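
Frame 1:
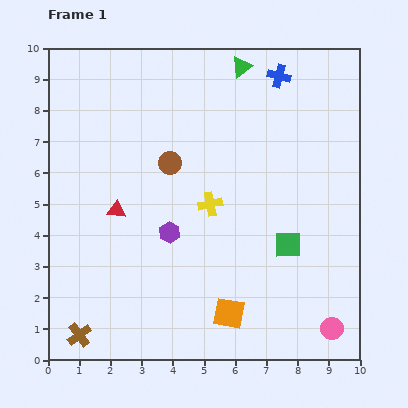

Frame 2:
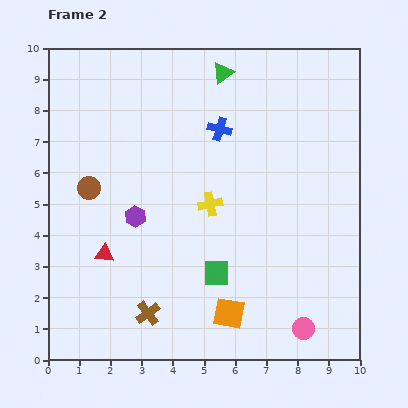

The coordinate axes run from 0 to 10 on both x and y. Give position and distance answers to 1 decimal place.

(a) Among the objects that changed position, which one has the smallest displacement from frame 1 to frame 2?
the green triangle

(moved 0.6)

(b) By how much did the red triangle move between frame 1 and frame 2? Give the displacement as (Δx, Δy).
(-0.4, -1.4)

The red triangle was at (2.2, 4.8) in frame 1 and (1.8, 3.4) in frame 2.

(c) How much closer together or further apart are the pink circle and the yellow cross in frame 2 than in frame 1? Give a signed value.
-0.6

Distance in frame 1: 5.6. Distance in frame 2: 5.0.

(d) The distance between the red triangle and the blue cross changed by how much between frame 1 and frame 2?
-1.3

Distance in frame 1: 6.7. Distance in frame 2: 5.4.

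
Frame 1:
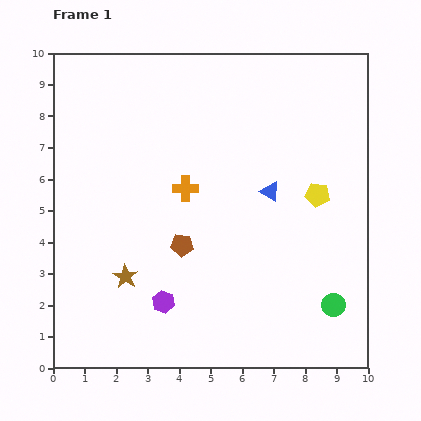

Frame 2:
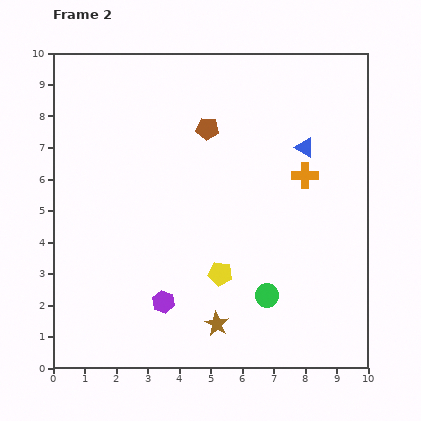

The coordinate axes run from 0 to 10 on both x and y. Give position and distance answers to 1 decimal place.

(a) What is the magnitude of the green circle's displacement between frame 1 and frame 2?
2.1

The green circle moved from (8.9, 2.0) to (6.8, 2.3), a distance of √(2.1² + 0.3²) ≈ 2.1.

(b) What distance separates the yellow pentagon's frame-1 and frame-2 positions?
4.0

The yellow pentagon moved from (8.4, 5.5) to (5.3, 3.0), a distance of √(3.1² + 2.5²) ≈ 4.0.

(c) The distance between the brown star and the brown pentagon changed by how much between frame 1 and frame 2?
+4.1

Distance in frame 1: 2.1. Distance in frame 2: 6.2.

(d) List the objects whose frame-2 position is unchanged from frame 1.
the purple hexagon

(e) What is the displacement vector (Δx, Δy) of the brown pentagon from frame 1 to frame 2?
(0.8, 3.7)

The brown pentagon was at (4.1, 3.9) in frame 1 and (4.9, 7.6) in frame 2.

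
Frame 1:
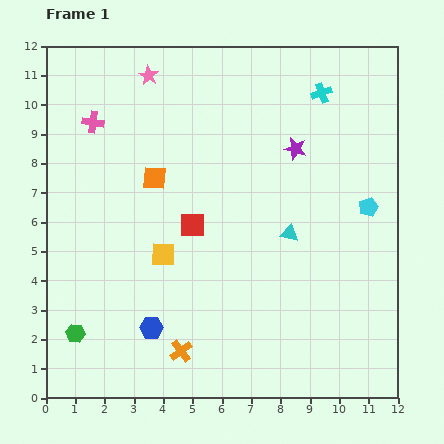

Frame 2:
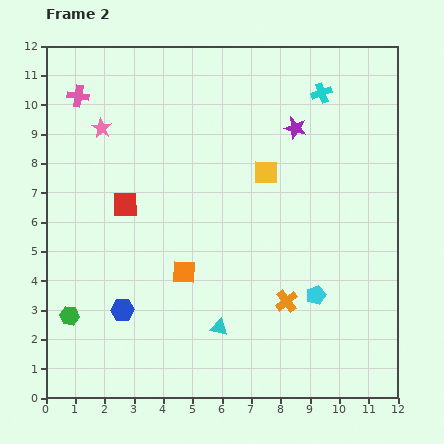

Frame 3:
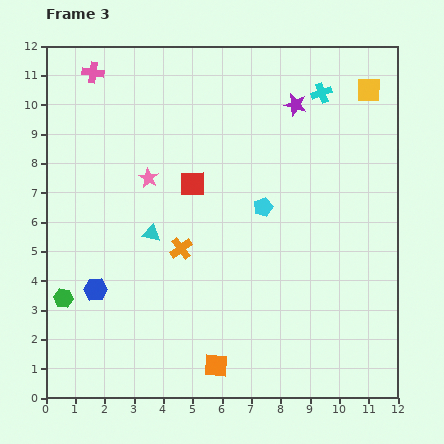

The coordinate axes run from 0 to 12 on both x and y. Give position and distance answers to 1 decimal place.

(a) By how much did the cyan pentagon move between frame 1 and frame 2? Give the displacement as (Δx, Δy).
(-1.8, -3.0)

The cyan pentagon was at (11.0, 6.5) in frame 1 and (9.2, 3.5) in frame 2.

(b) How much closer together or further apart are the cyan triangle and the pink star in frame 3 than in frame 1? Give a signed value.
-5.3

Distance in frame 1: 7.2. Distance in frame 3: 1.9.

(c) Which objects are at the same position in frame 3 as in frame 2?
the cyan cross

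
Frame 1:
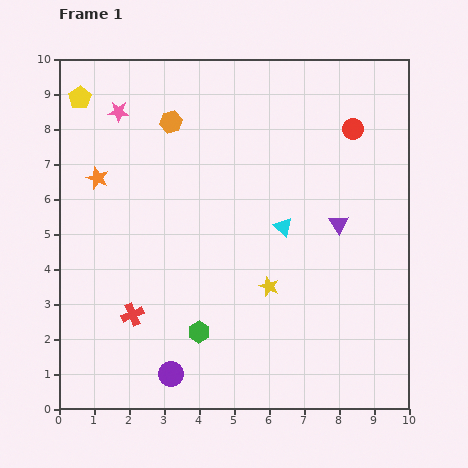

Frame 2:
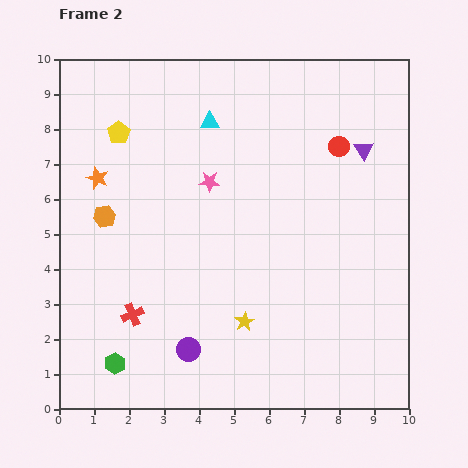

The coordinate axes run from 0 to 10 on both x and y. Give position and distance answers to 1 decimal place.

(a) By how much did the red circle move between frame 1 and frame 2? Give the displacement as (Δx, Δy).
(-0.4, -0.5)

The red circle was at (8.4, 8.0) in frame 1 and (8.0, 7.5) in frame 2.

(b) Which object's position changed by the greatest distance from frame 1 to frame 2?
the cyan triangle

(moved 3.7; next 3.3)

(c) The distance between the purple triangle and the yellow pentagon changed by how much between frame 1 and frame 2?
-1.2

Distance in frame 1: 8.2. Distance in frame 2: 7.0.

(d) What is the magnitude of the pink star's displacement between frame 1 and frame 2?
3.3

The pink star moved from (1.7, 8.5) to (4.3, 6.5), a distance of √(2.6² + 2.0²) ≈ 3.3.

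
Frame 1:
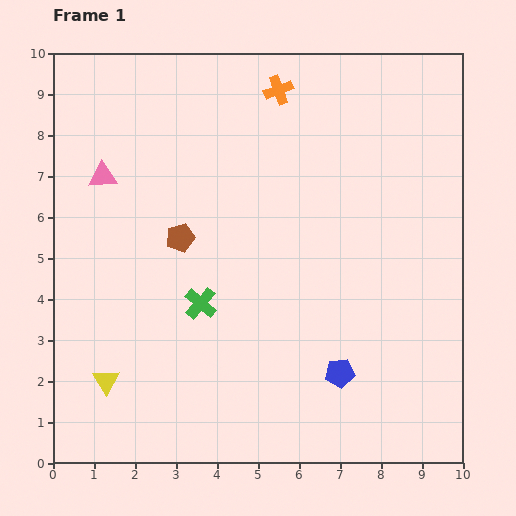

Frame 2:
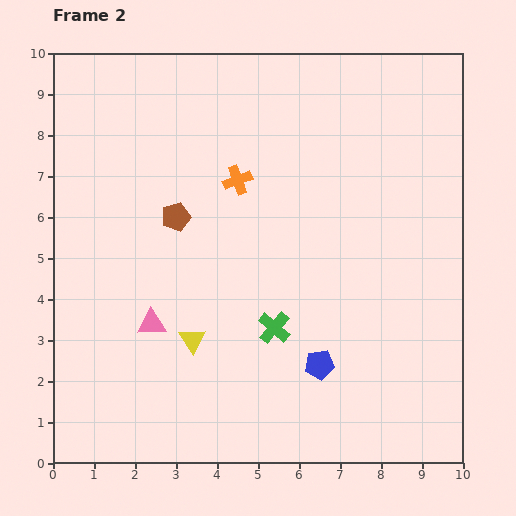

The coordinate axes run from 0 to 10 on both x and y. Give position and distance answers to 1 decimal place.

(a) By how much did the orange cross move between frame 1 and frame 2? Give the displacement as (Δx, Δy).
(-1.0, -2.2)

The orange cross was at (5.5, 9.1) in frame 1 and (4.5, 6.9) in frame 2.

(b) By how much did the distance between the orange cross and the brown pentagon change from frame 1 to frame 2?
-2.6

Distance in frame 1: 4.3. Distance in frame 2: 1.7.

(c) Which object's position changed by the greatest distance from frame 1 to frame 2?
the pink triangle

(moved 3.8; next 2.4)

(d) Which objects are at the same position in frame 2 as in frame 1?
none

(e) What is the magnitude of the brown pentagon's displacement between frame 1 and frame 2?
0.5

The brown pentagon moved from (3.1, 5.5) to (3.0, 6.0), a distance of √(0.1² + 0.5²) ≈ 0.5.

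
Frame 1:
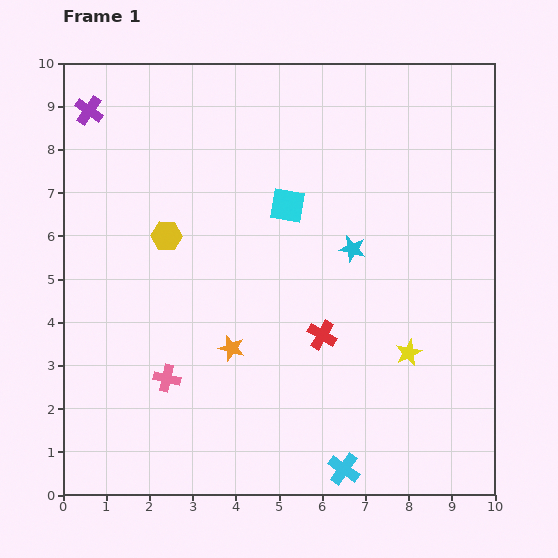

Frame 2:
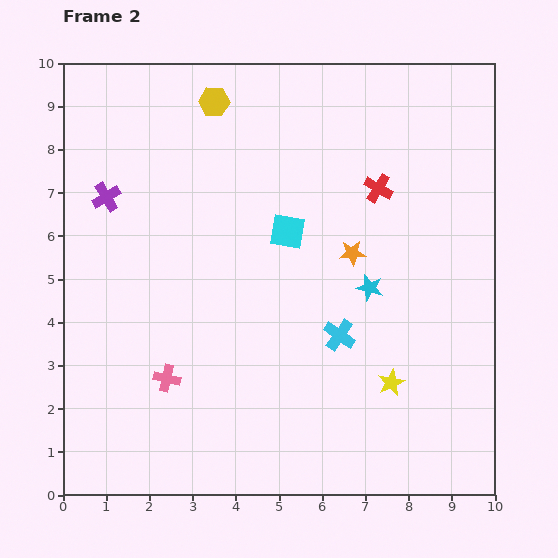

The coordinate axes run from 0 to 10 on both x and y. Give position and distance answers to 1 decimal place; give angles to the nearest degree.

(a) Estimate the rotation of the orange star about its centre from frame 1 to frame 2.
20° counter-clockwise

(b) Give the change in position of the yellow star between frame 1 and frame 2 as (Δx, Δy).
(-0.4, -0.7)

The yellow star was at (8.0, 3.3) in frame 1 and (7.6, 2.6) in frame 2.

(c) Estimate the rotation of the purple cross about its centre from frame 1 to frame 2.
25° clockwise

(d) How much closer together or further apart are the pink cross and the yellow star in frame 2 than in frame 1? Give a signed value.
-0.4

Distance in frame 1: 5.6. Distance in frame 2: 5.2.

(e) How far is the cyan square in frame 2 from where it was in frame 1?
0.6

The cyan square moved from (5.2, 6.7) to (5.2, 6.1), a distance of √(0.0² + 0.6²) ≈ 0.6.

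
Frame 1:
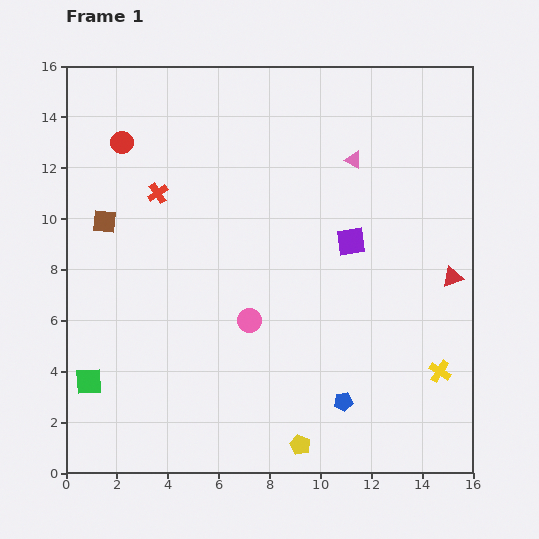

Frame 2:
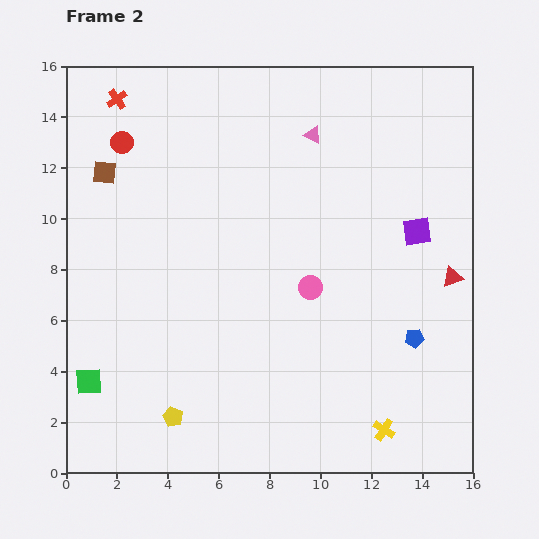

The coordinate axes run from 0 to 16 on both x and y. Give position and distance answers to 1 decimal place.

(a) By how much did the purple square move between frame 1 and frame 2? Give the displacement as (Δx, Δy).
(2.6, 0.4)

The purple square was at (11.2, 9.1) in frame 1 and (13.8, 9.5) in frame 2.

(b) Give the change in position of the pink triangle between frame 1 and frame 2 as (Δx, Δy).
(-1.6, 1.0)

The pink triangle was at (11.3, 12.3) in frame 1 and (9.7, 13.3) in frame 2.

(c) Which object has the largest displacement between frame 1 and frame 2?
the yellow pentagon

(moved 5.1; next 4.0)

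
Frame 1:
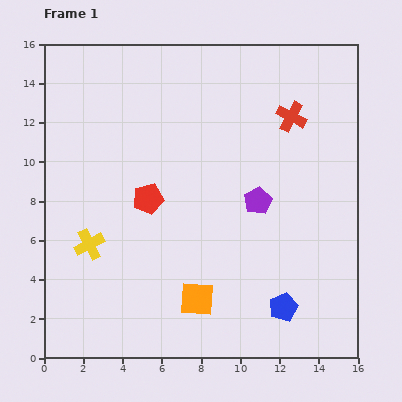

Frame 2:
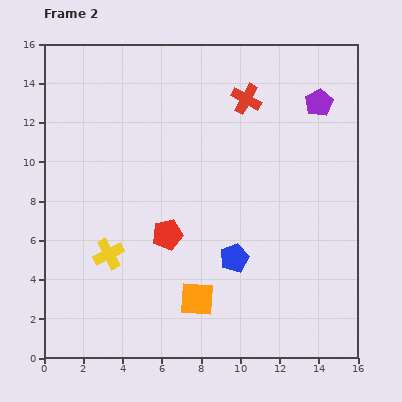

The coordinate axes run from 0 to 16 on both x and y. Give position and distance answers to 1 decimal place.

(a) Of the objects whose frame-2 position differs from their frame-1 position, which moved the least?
the yellow cross

(moved 1.1)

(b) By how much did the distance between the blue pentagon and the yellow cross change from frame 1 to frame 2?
-4.0

Distance in frame 1: 10.4. Distance in frame 2: 6.4.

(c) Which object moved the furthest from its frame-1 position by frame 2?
the purple pentagon

(moved 5.9; next 3.5)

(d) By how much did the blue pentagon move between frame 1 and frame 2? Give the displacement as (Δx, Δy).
(-2.5, 2.5)

The blue pentagon was at (12.2, 2.6) in frame 1 and (9.7, 5.1) in frame 2.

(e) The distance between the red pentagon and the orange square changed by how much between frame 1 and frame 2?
-2.1

Distance in frame 1: 5.7. Distance in frame 2: 3.6.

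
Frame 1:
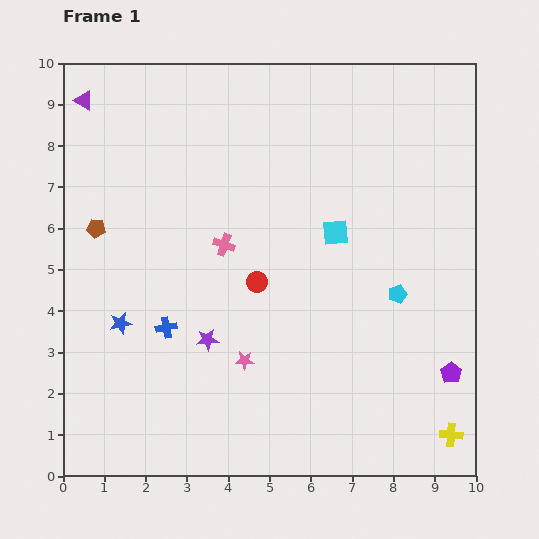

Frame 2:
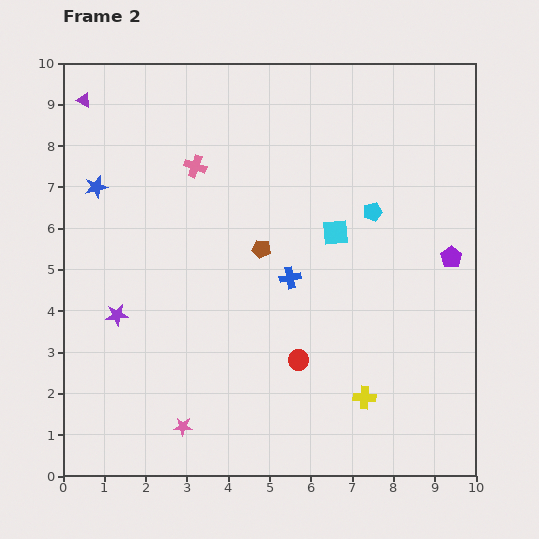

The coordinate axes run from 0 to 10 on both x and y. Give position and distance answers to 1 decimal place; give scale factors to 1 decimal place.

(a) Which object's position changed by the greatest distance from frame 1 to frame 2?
the brown pentagon

(moved 4.0; next 3.4)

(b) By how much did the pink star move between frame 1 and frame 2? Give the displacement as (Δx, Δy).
(-1.5, -1.6)

The pink star was at (4.4, 2.8) in frame 1 and (2.9, 1.2) in frame 2.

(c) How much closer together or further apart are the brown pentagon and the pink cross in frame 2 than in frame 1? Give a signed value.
-0.5

Distance in frame 1: 3.1. Distance in frame 2: 2.6.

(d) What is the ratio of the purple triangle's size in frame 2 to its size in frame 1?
0.7×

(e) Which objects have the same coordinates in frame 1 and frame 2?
the cyan square, the purple triangle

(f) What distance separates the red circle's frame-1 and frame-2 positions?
2.1

The red circle moved from (4.7, 4.7) to (5.7, 2.8), a distance of √(1.0² + 1.9²) ≈ 2.1.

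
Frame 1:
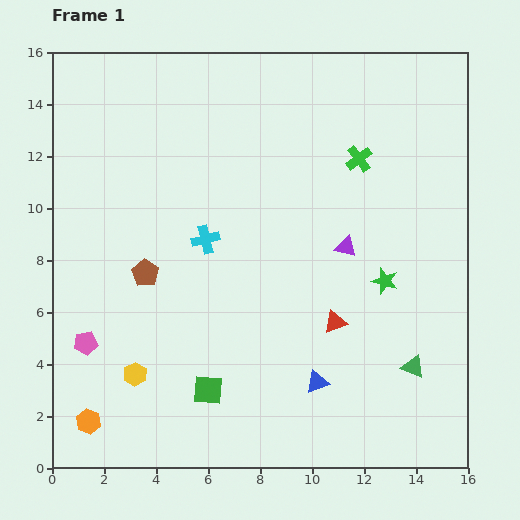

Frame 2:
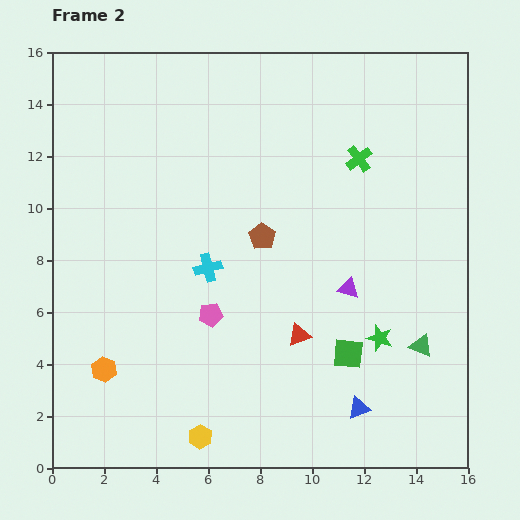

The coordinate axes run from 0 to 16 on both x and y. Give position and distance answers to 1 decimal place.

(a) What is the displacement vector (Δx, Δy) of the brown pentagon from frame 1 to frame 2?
(4.5, 1.4)

The brown pentagon was at (3.6, 7.5) in frame 1 and (8.1, 8.9) in frame 2.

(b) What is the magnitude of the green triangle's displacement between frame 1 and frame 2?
0.9

The green triangle moved from (13.9, 3.9) to (14.2, 4.7), a distance of √(0.3² + 0.8²) ≈ 0.9.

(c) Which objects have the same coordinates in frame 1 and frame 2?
the green cross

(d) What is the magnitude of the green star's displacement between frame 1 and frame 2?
2.2

The green star moved from (12.8, 7.2) to (12.6, 5.0), a distance of √(0.2² + 2.2²) ≈ 2.2.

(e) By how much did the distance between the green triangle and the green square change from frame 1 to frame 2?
-5.2

Distance in frame 1: 8.0. Distance in frame 2: 2.8.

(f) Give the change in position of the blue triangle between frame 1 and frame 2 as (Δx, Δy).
(1.6, -1.0)

The blue triangle was at (10.2, 3.3) in frame 1 and (11.8, 2.3) in frame 2.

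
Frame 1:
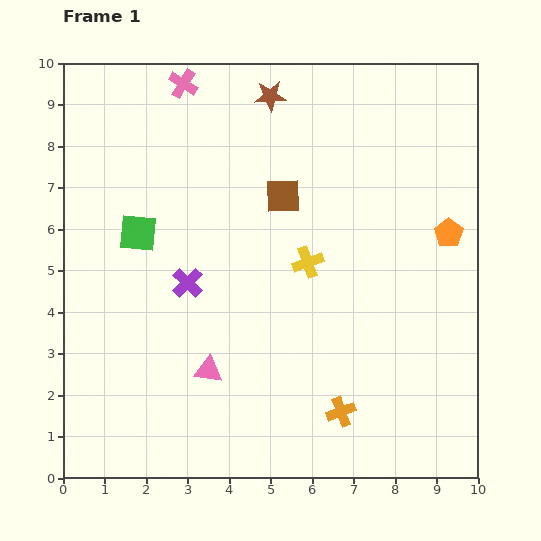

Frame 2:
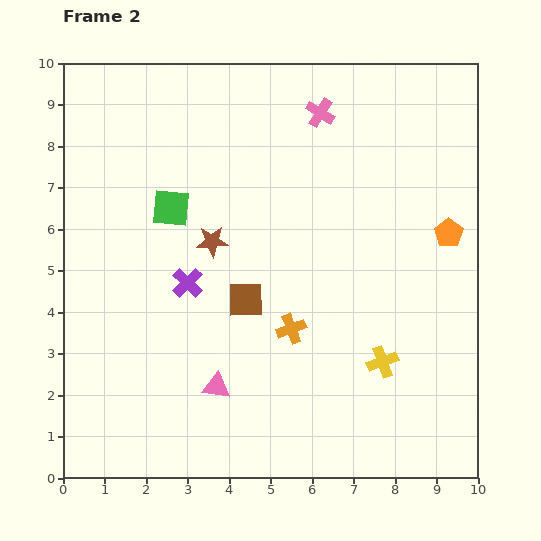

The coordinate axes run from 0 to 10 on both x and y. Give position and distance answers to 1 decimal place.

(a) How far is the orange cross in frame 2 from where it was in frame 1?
2.3

The orange cross moved from (6.7, 1.6) to (5.5, 3.6), a distance of √(1.2² + 2.0²) ≈ 2.3.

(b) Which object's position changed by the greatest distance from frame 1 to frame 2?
the brown star

(moved 3.8; next 3.4)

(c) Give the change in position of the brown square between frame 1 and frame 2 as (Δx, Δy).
(-0.9, -2.5)

The brown square was at (5.3, 6.8) in frame 1 and (4.4, 4.3) in frame 2.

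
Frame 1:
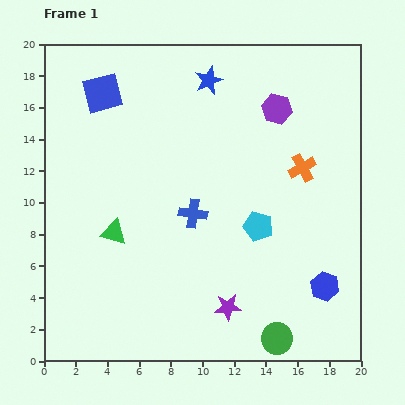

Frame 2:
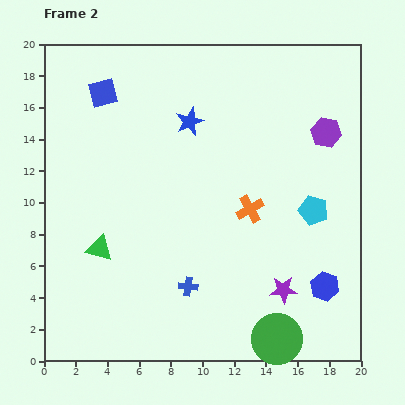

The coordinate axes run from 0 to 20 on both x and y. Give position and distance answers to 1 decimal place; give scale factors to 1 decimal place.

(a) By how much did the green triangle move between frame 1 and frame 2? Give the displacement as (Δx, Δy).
(-0.9, -1.0)

The green triangle was at (4.4, 8.1) in frame 1 and (3.5, 7.1) in frame 2.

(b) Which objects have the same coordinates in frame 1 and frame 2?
the blue hexagon, the blue square, the green circle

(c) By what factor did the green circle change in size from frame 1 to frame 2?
1.6×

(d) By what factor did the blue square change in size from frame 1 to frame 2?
0.7×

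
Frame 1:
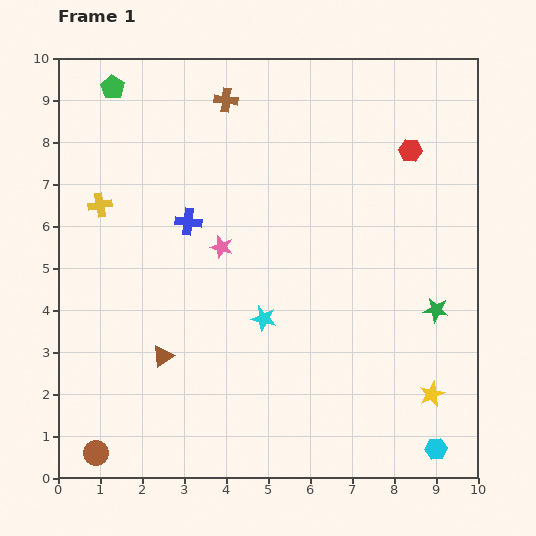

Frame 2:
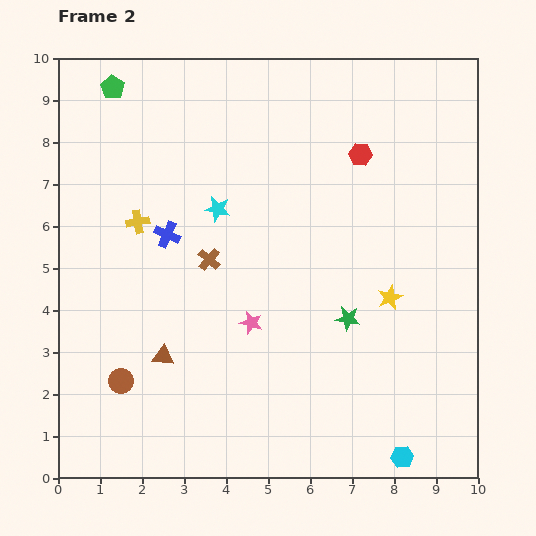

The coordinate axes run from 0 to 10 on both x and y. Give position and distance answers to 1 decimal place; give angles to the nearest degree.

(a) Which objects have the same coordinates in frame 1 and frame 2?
the brown triangle, the green pentagon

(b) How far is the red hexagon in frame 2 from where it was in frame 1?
1.2

The red hexagon moved from (8.4, 7.8) to (7.2, 7.7), a distance of √(1.2² + 0.1²) ≈ 1.2.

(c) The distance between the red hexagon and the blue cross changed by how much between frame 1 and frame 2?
-0.6

Distance in frame 1: 5.6. Distance in frame 2: 5.0.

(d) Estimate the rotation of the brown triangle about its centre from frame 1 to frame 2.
40° clockwise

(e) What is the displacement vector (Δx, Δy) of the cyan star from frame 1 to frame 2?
(-1.1, 2.6)

The cyan star was at (4.9, 3.8) in frame 1 and (3.8, 6.4) in frame 2.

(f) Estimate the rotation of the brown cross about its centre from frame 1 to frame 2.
33° clockwise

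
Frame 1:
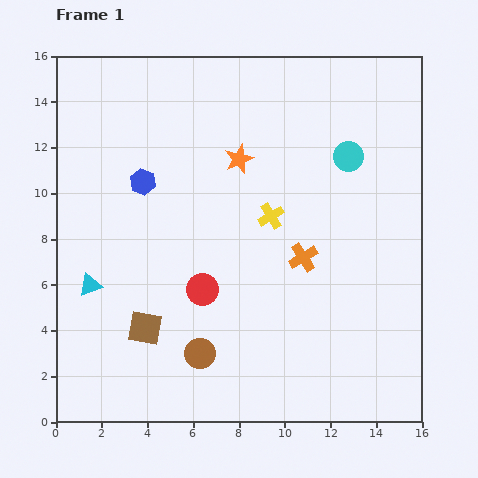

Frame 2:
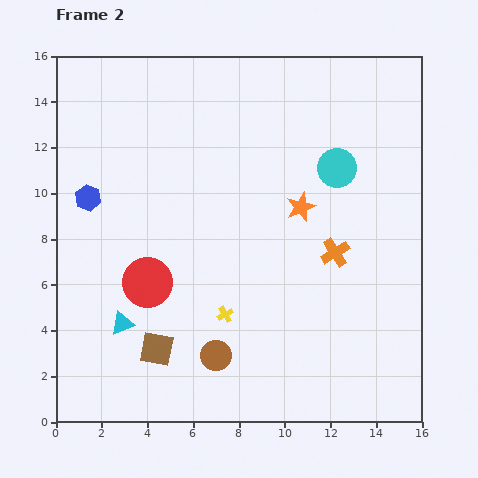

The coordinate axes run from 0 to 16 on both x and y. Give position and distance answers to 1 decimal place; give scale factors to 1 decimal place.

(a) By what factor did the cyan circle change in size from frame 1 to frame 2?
1.3×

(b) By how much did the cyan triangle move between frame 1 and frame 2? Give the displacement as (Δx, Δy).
(1.4, -1.7)

The cyan triangle was at (1.5, 6.0) in frame 1 and (2.9, 4.3) in frame 2.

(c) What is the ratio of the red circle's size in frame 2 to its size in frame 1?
1.6×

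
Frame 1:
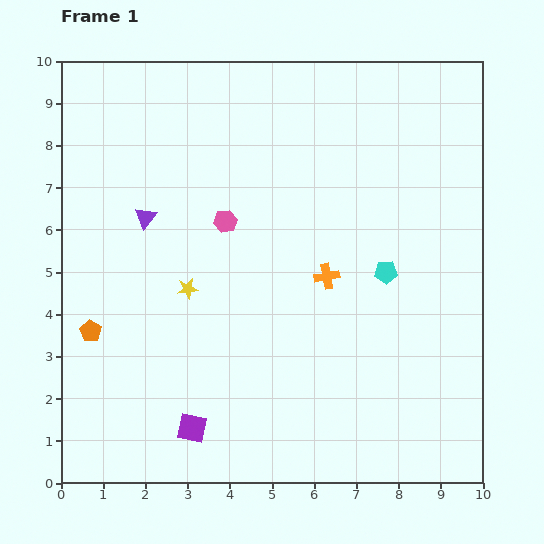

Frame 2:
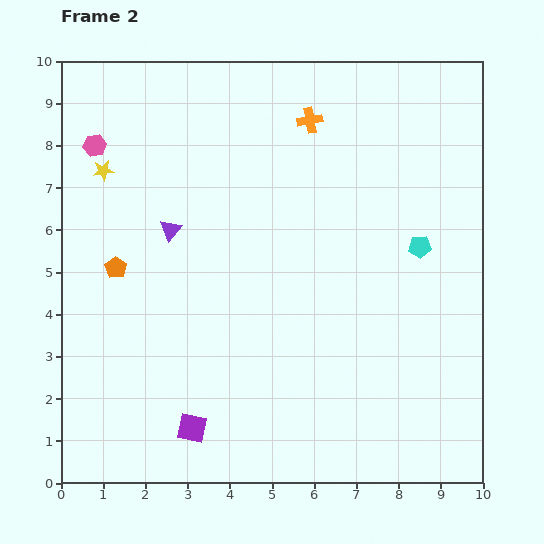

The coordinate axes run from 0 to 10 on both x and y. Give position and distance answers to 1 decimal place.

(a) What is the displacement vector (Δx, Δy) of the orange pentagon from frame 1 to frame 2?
(0.6, 1.5)

The orange pentagon was at (0.7, 3.6) in frame 1 and (1.3, 5.1) in frame 2.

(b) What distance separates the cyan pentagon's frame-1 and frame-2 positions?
1.0

The cyan pentagon moved from (7.7, 5.0) to (8.5, 5.6), a distance of √(0.8² + 0.6²) ≈ 1.0.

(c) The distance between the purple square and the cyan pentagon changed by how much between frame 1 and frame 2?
+1.0

Distance in frame 1: 5.9. Distance in frame 2: 6.9.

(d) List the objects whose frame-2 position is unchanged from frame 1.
the purple square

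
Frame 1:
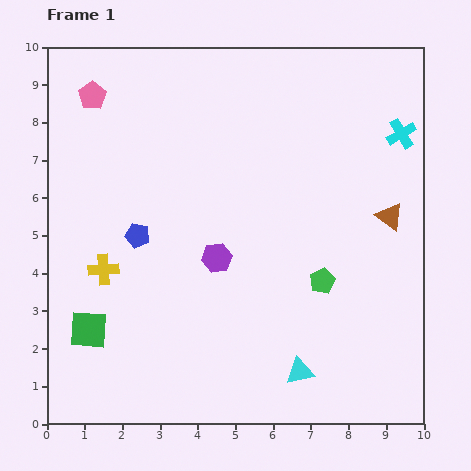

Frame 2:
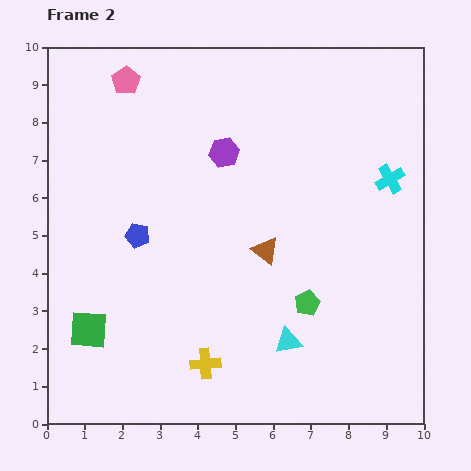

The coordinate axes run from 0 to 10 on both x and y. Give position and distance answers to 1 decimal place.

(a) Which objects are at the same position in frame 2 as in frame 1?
the green square, the blue pentagon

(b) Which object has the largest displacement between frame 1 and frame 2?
the yellow cross

(moved 3.7; next 3.4)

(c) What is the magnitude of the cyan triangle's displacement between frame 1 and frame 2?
0.9

The cyan triangle moved from (6.7, 1.4) to (6.4, 2.2), a distance of √(0.3² + 0.8²) ≈ 0.9.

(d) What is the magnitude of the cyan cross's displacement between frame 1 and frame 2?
1.2

The cyan cross moved from (9.4, 7.7) to (9.1, 6.5), a distance of √(0.3² + 1.2²) ≈ 1.2.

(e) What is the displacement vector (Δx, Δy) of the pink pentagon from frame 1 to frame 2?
(0.9, 0.4)

The pink pentagon was at (1.2, 8.7) in frame 1 and (2.1, 9.1) in frame 2.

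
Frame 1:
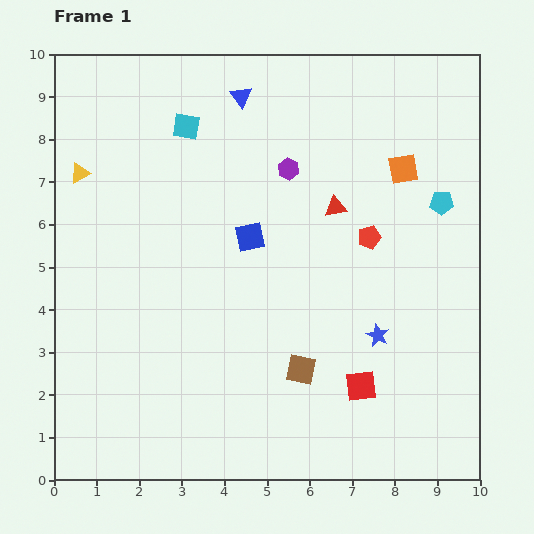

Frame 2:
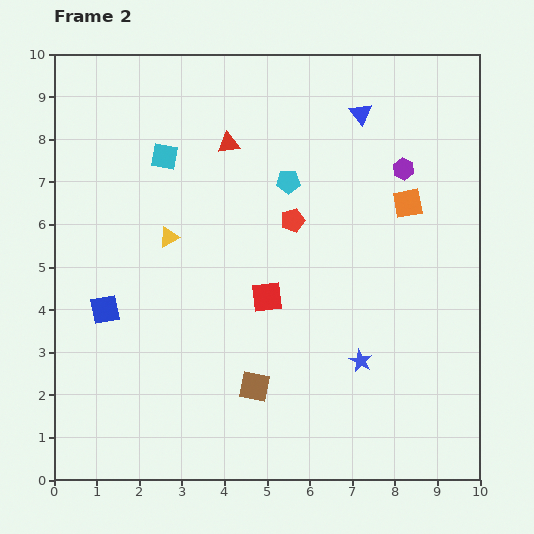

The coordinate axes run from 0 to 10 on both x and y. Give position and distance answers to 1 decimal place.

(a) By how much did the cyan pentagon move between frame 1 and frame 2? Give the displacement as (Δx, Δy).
(-3.6, 0.5)

The cyan pentagon was at (9.1, 6.5) in frame 1 and (5.5, 7.0) in frame 2.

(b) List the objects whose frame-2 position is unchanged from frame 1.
none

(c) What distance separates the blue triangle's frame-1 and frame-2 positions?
2.8

The blue triangle moved from (4.4, 9.0) to (7.2, 8.6), a distance of √(2.8² + 0.4²) ≈ 2.8.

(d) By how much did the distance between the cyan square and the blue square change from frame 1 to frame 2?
+0.9

Distance in frame 1: 3.0. Distance in frame 2: 3.9.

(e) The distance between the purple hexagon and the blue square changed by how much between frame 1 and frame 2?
+5.9

Distance in frame 1: 1.8. Distance in frame 2: 7.7.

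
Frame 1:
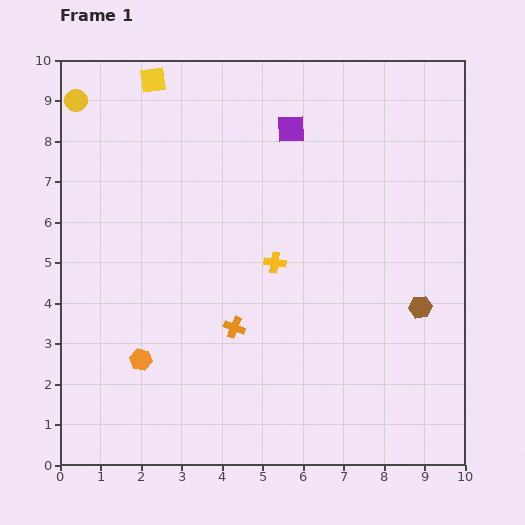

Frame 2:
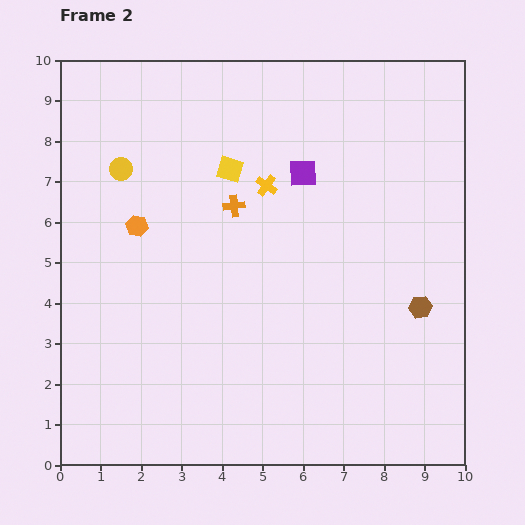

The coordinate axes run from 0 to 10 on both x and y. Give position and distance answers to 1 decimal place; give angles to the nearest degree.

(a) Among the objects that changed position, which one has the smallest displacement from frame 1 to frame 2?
the purple square

(moved 1.1)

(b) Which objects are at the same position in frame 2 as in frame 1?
the brown hexagon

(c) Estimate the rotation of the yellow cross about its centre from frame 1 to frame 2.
29° clockwise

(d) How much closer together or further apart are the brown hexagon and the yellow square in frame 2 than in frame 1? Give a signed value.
-2.9

Distance in frame 1: 8.7. Distance in frame 2: 5.8.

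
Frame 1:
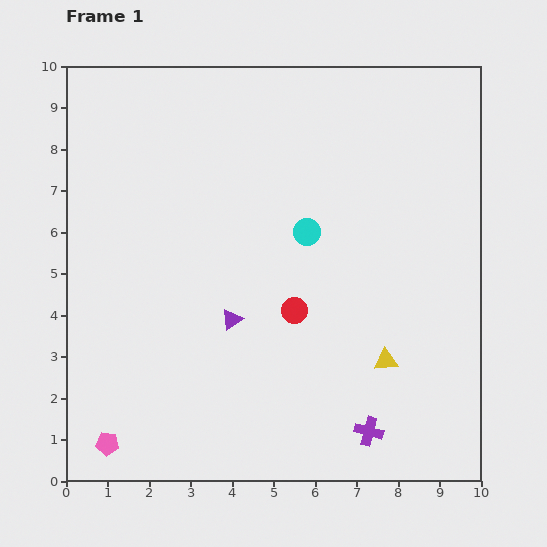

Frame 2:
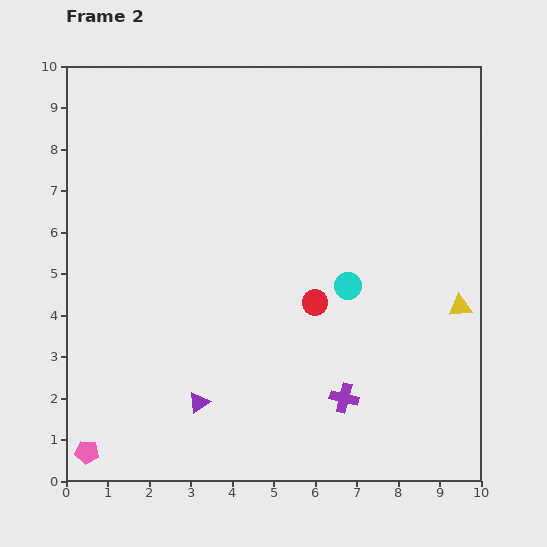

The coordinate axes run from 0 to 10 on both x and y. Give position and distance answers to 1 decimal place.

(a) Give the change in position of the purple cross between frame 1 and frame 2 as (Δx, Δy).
(-0.6, 0.8)

The purple cross was at (7.3, 1.2) in frame 1 and (6.7, 2.0) in frame 2.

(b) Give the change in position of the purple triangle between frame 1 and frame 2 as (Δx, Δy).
(-0.8, -2.0)

The purple triangle was at (4.0, 3.9) in frame 1 and (3.2, 1.9) in frame 2.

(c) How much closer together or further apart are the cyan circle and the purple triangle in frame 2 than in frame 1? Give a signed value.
+1.8

Distance in frame 1: 2.8. Distance in frame 2: 4.6.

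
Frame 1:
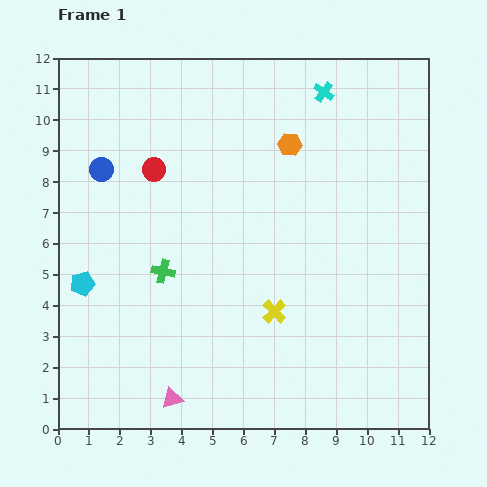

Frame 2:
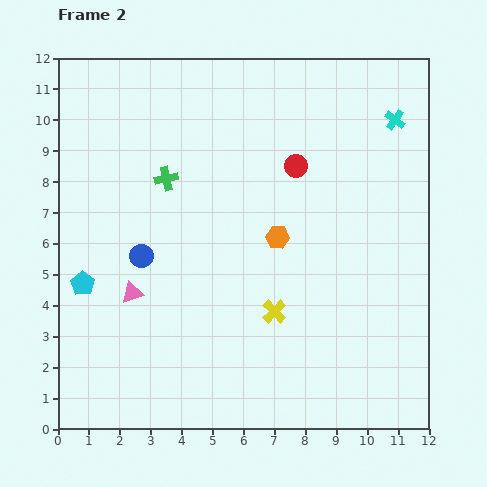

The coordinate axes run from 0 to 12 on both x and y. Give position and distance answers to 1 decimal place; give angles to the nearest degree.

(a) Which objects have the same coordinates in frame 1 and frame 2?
the yellow cross, the cyan pentagon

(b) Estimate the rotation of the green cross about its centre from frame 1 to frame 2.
26° counter-clockwise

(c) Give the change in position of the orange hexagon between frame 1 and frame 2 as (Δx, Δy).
(-0.4, -3.0)

The orange hexagon was at (7.5, 9.2) in frame 1 and (7.1, 6.2) in frame 2.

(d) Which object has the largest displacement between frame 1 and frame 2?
the red circle

(moved 4.6; next 3.6)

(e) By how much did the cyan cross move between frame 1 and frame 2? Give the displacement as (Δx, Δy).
(2.3, -0.9)

The cyan cross was at (8.6, 10.9) in frame 1 and (10.9, 10.0) in frame 2.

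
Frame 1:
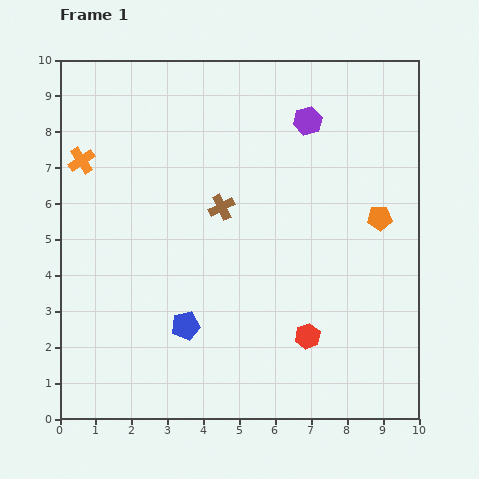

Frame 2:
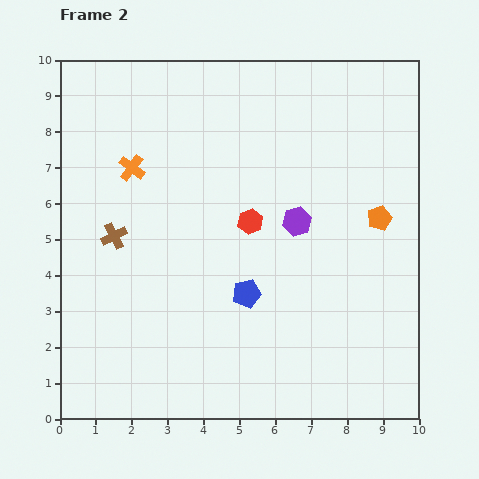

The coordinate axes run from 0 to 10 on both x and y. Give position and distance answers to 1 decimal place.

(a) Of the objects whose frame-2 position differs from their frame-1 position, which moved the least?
the orange cross

(moved 1.4)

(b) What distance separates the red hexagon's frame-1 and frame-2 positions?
3.6

The red hexagon moved from (6.9, 2.3) to (5.3, 5.5), a distance of √(1.6² + 3.2²) ≈ 3.6.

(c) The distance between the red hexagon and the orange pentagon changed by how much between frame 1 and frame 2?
-0.3

Distance in frame 1: 3.9. Distance in frame 2: 3.6.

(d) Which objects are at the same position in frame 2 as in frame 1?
the orange pentagon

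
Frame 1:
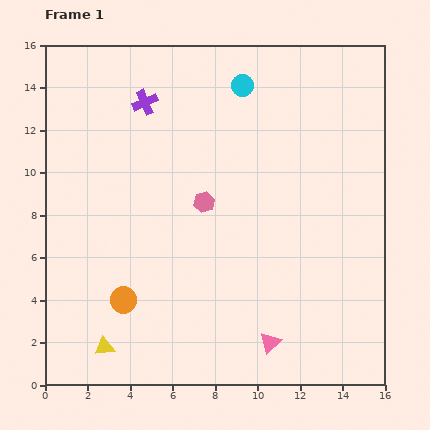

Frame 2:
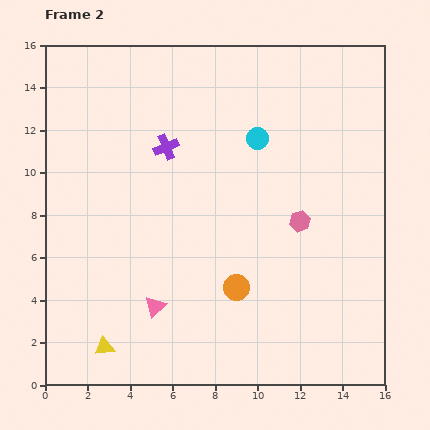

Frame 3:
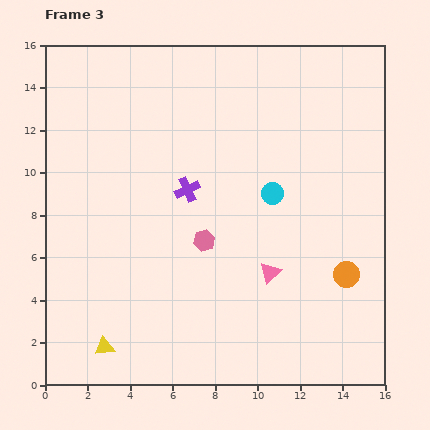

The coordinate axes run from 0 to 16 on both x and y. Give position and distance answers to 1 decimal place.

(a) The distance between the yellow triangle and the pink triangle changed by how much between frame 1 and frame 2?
-4.7

Distance in frame 1: 7.8. Distance in frame 2: 3.1.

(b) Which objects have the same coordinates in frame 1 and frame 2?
the yellow triangle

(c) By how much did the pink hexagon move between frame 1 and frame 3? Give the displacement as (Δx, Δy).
(0.0, -1.8)

The pink hexagon was at (7.5, 8.6) in frame 1 and (7.5, 6.8) in frame 3.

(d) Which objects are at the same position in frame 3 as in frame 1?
the yellow triangle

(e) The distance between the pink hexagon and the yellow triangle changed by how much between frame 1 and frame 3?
-1.4

Distance in frame 1: 8.3. Distance in frame 3: 6.9.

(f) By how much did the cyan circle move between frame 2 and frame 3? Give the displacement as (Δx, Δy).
(0.7, -2.6)

The cyan circle was at (10.0, 11.6) in frame 2 and (10.7, 9.0) in frame 3.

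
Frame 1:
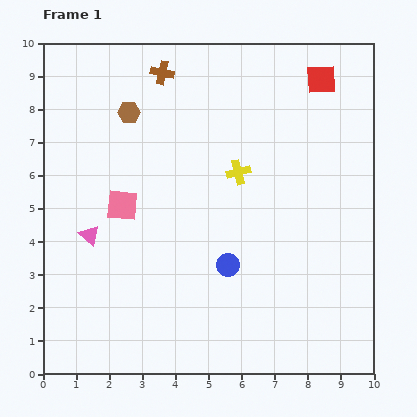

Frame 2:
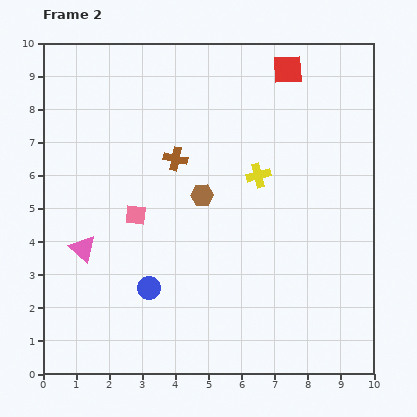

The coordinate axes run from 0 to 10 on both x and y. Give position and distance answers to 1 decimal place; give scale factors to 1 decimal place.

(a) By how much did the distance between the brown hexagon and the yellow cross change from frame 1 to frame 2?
-2.0

Distance in frame 1: 3.8. Distance in frame 2: 1.8.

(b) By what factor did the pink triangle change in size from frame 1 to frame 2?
1.3×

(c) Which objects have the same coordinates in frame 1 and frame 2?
none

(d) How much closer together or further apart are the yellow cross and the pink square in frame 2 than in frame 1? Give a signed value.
+0.3

Distance in frame 1: 3.6. Distance in frame 2: 3.9.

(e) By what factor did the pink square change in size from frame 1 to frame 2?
0.7×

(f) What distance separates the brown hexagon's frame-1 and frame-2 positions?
3.3

The brown hexagon moved from (2.6, 7.9) to (4.8, 5.4), a distance of √(2.2² + 2.5²) ≈ 3.3.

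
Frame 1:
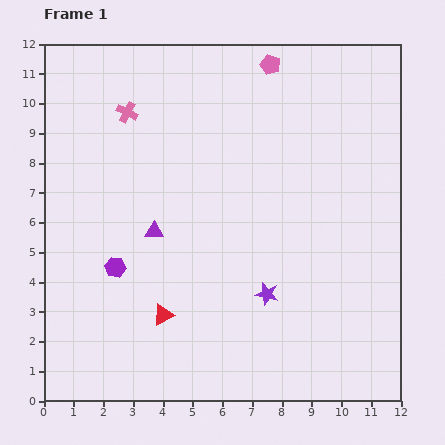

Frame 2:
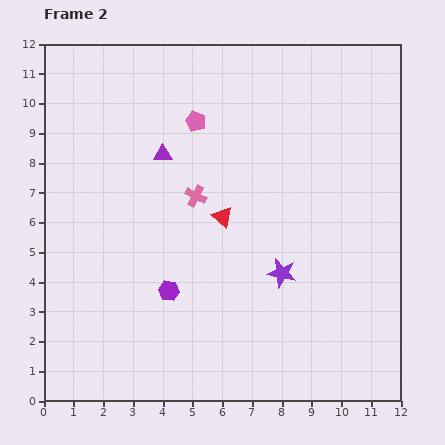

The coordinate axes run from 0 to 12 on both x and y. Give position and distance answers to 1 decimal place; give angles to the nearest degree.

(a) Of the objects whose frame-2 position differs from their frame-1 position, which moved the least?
the purple star

(moved 0.9)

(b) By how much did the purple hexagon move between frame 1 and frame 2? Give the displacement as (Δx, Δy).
(1.8, -0.8)

The purple hexagon was at (2.4, 4.5) in frame 1 and (4.2, 3.7) in frame 2.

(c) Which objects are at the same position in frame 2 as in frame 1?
none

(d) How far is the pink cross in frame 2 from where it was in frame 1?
3.6

The pink cross moved from (2.8, 9.7) to (5.1, 6.9), a distance of √(2.3² + 2.8²) ≈ 3.6.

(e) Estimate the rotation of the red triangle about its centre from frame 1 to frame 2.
52° counter-clockwise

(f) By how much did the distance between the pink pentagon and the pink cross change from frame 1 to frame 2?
-2.6

Distance in frame 1: 5.1. Distance in frame 2: 2.5.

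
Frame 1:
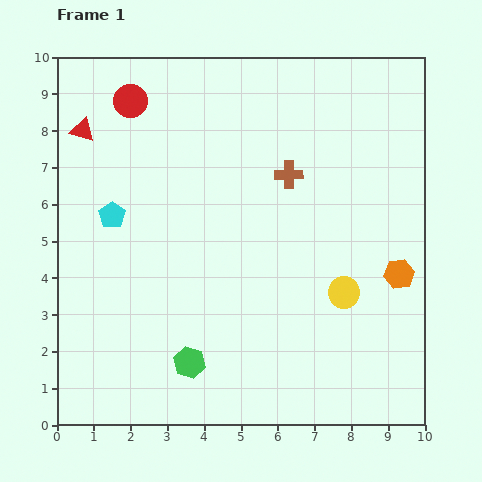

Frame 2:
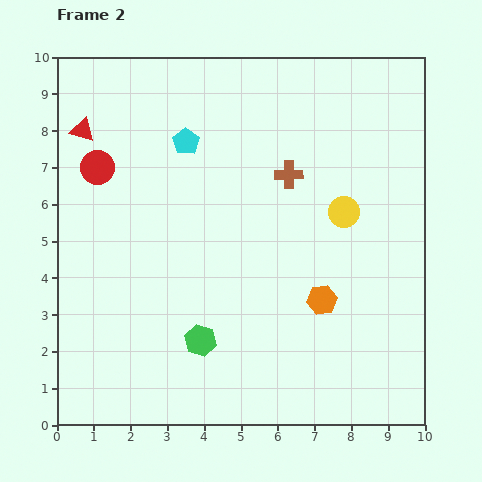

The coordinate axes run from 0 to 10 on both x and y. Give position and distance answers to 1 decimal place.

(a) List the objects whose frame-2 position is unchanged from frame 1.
the red triangle, the brown cross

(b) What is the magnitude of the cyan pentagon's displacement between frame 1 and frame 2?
2.8

The cyan pentagon moved from (1.5, 5.7) to (3.5, 7.7), a distance of √(2.0² + 2.0²) ≈ 2.8.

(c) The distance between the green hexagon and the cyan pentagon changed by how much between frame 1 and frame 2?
+0.9

Distance in frame 1: 4.5. Distance in frame 2: 5.4.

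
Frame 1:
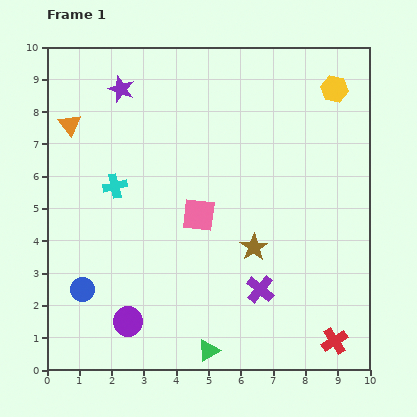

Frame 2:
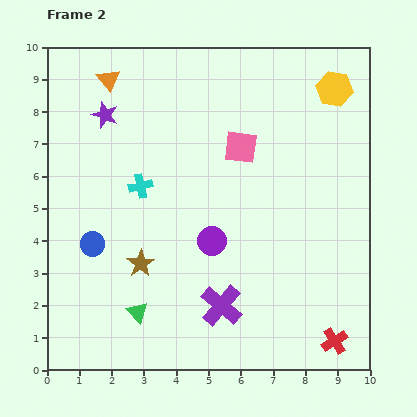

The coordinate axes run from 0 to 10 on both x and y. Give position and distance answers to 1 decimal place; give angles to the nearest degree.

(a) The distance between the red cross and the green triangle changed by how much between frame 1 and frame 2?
+2.3

Distance in frame 1: 3.9. Distance in frame 2: 6.2.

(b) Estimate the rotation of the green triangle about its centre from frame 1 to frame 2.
43° counter-clockwise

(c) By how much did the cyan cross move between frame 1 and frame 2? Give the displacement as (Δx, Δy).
(0.8, 0.0)

The cyan cross was at (2.1, 5.7) in frame 1 and (2.9, 5.7) in frame 2.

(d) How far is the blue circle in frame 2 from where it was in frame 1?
1.4

The blue circle moved from (1.1, 2.5) to (1.4, 3.9), a distance of √(0.3² + 1.4²) ≈ 1.4.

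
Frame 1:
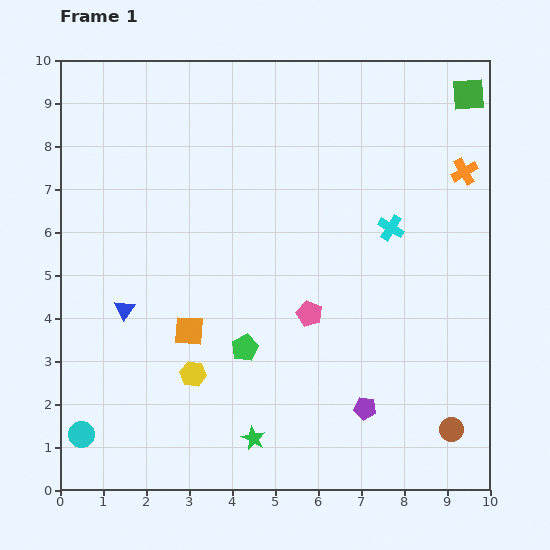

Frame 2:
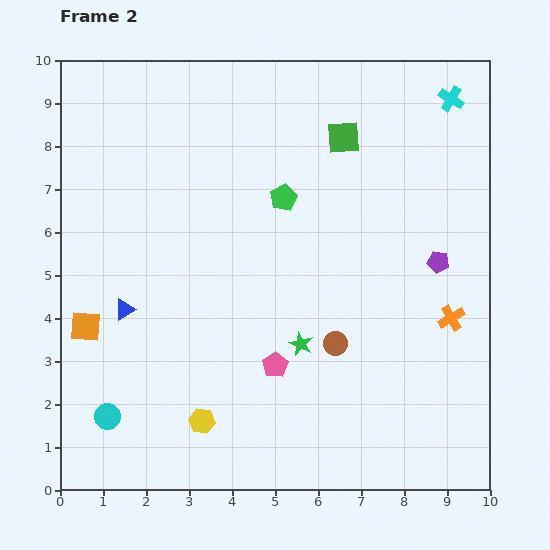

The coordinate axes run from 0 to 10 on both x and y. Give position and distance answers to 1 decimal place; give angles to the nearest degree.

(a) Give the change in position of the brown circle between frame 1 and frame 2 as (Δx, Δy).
(-2.7, 2.0)

The brown circle was at (9.1, 1.4) in frame 1 and (6.4, 3.4) in frame 2.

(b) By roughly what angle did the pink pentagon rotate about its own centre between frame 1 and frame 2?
16° clockwise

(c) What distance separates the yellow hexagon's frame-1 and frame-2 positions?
1.1

The yellow hexagon moved from (3.1, 2.7) to (3.3, 1.6), a distance of √(0.2² + 1.1²) ≈ 1.1.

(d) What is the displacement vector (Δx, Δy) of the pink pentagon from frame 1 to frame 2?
(-0.8, -1.2)

The pink pentagon was at (5.8, 4.1) in frame 1 and (5.0, 2.9) in frame 2.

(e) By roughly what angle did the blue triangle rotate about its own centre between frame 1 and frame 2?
23° clockwise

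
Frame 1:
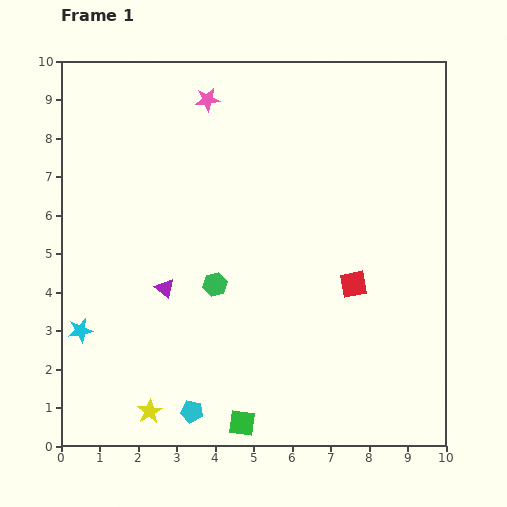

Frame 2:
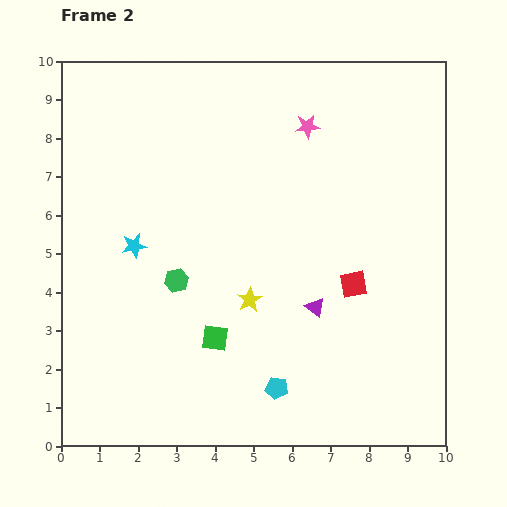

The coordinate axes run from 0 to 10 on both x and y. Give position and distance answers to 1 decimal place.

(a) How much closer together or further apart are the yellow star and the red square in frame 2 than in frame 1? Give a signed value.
-3.5

Distance in frame 1: 6.2. Distance in frame 2: 2.7.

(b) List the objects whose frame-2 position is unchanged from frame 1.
the red square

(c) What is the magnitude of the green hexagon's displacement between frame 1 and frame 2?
1.0

The green hexagon moved from (4.0, 4.2) to (3.0, 4.3), a distance of √(1.0² + 0.1²) ≈ 1.0.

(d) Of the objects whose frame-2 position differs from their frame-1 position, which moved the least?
the green hexagon

(moved 1.0)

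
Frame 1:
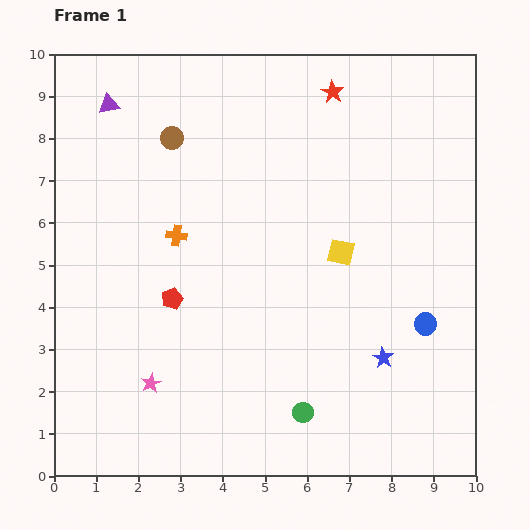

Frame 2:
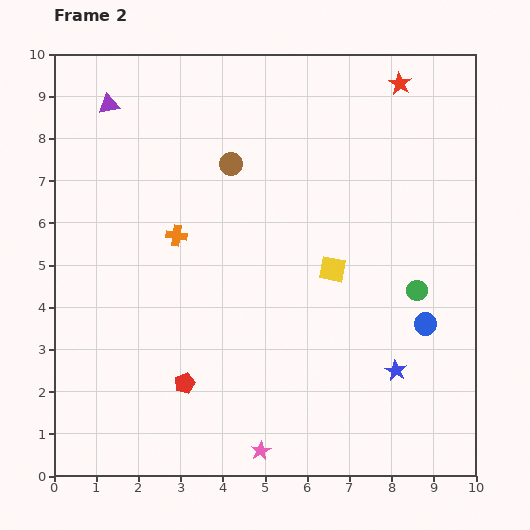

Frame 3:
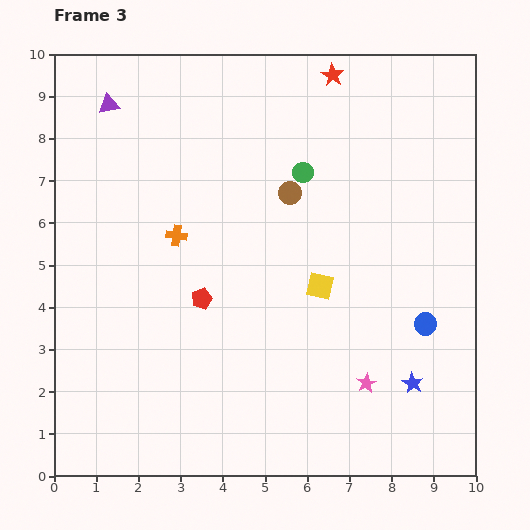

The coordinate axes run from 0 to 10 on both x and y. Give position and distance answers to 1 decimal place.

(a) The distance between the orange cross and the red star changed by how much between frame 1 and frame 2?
+1.4

Distance in frame 1: 5.0. Distance in frame 2: 6.4.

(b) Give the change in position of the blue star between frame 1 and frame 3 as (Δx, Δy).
(0.7, -0.6)

The blue star was at (7.8, 2.8) in frame 1 and (8.5, 2.2) in frame 3.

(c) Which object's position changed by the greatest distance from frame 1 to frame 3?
the green circle

(moved 5.7; next 5.1)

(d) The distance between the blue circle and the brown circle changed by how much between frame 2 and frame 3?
-1.5

Distance in frame 2: 6.0. Distance in frame 3: 4.5.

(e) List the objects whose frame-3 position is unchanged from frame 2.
the blue circle, the purple triangle, the orange cross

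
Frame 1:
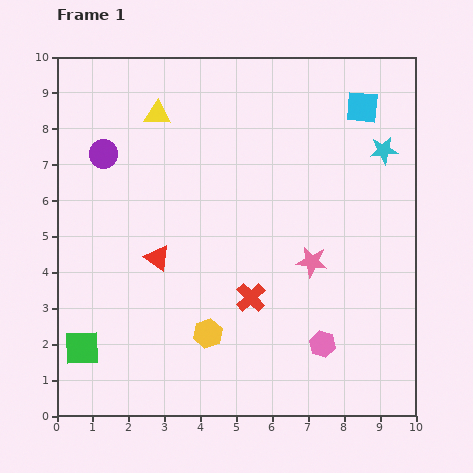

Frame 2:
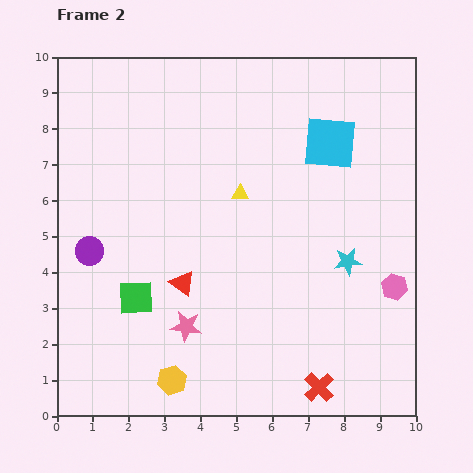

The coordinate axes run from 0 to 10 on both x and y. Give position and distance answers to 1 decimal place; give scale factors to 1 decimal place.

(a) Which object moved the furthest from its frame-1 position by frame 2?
the pink star

(moved 3.9; next 3.3)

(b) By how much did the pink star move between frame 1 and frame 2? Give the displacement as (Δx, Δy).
(-3.5, -1.8)

The pink star was at (7.1, 4.3) in frame 1 and (3.6, 2.5) in frame 2.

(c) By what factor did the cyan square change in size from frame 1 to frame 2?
1.6×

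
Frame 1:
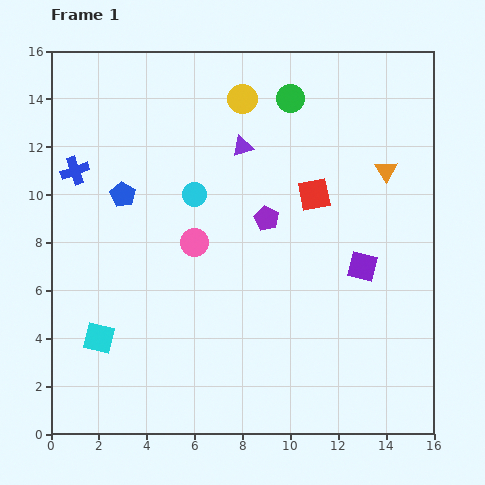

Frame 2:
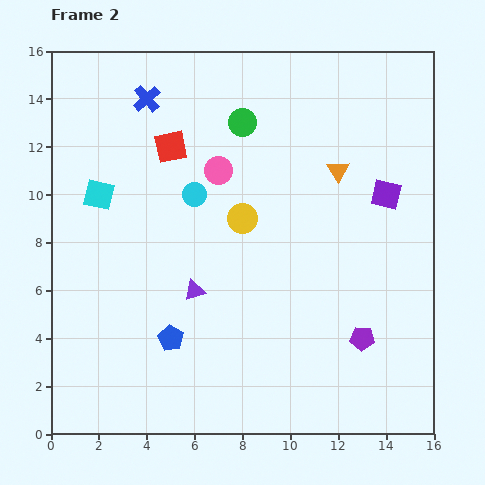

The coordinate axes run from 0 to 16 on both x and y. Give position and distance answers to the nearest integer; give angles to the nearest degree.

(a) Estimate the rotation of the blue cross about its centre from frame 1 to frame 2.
21° counter-clockwise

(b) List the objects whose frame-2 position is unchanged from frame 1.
the cyan circle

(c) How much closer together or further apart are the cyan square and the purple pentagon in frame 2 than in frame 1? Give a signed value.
+4

Distance in frame 1: 9. Distance in frame 2: 13.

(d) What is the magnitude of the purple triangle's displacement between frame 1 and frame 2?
6

The purple triangle moved from (8, 12) to (6, 6), a distance of √(2² + 6²) ≈ 6.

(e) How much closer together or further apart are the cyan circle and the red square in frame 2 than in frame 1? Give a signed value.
-3

Distance in frame 1: 5. Distance in frame 2: 2.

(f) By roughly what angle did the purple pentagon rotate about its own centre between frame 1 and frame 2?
24° counter-clockwise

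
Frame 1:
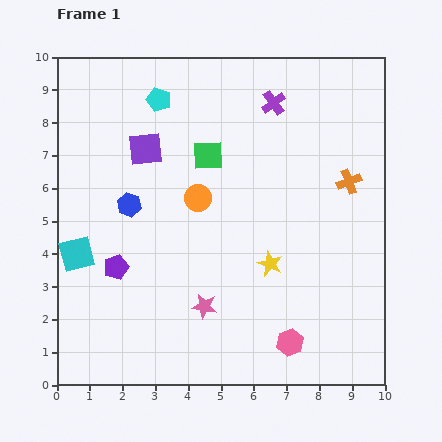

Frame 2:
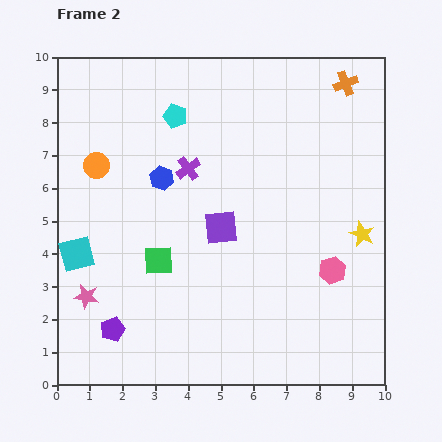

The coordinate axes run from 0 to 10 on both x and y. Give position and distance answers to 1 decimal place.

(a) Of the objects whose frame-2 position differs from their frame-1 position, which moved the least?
the cyan pentagon

(moved 0.7)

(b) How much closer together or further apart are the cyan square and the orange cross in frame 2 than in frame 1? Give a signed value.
+1.1

Distance in frame 1: 8.6. Distance in frame 2: 9.7.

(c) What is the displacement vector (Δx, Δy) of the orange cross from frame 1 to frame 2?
(-0.1, 3.0)

The orange cross was at (8.9, 6.2) in frame 1 and (8.8, 9.2) in frame 2.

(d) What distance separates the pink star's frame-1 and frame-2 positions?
3.6

The pink star moved from (4.5, 2.4) to (0.9, 2.7), a distance of √(3.6² + 0.3²) ≈ 3.6.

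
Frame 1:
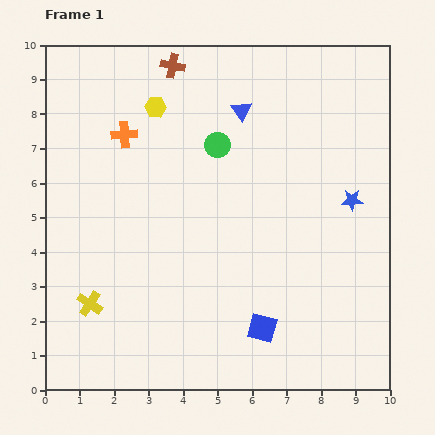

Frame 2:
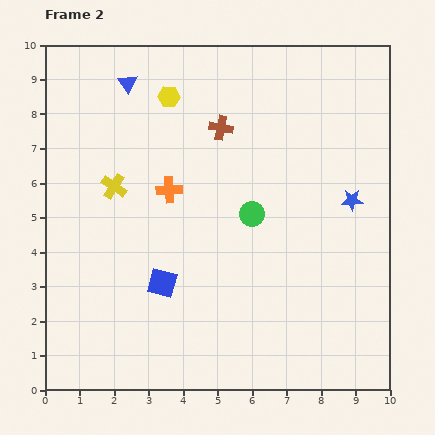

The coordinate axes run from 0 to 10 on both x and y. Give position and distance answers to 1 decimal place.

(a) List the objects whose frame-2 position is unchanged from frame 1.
the blue star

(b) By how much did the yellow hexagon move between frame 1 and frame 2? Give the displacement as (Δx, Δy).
(0.4, 0.3)

The yellow hexagon was at (3.2, 8.2) in frame 1 and (3.6, 8.5) in frame 2.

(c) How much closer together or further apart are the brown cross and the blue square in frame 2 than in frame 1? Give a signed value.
-3.2

Distance in frame 1: 8.0. Distance in frame 2: 4.8.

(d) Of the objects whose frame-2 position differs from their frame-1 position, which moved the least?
the yellow hexagon

(moved 0.5)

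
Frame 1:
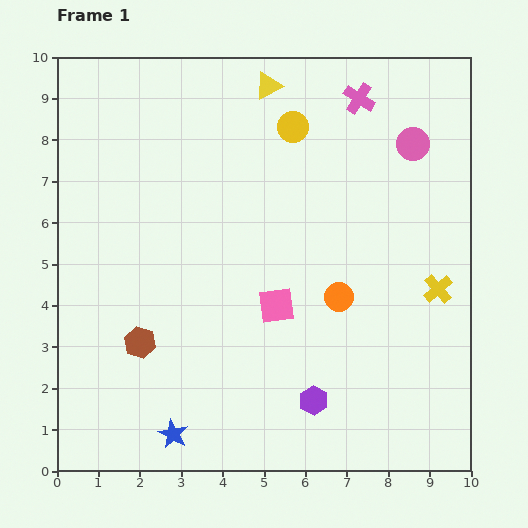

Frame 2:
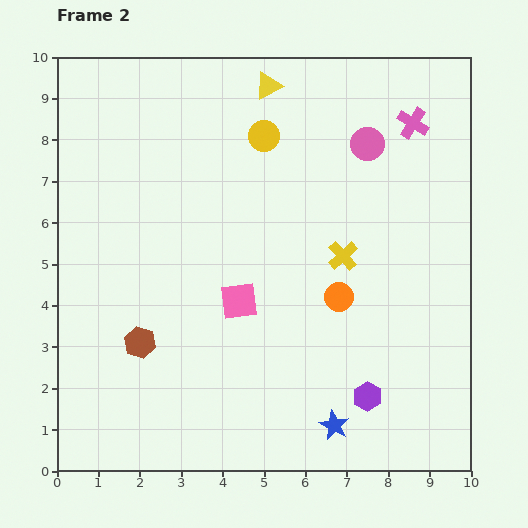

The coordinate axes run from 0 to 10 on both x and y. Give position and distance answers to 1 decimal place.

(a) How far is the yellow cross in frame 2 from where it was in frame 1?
2.4

The yellow cross moved from (9.2, 4.4) to (6.9, 5.2), a distance of √(2.3² + 0.8²) ≈ 2.4.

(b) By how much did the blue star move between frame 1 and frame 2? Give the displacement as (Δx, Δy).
(3.9, 0.2)

The blue star was at (2.8, 0.9) in frame 1 and (6.7, 1.1) in frame 2.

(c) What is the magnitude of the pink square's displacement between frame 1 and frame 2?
0.9

The pink square moved from (5.3, 4.0) to (4.4, 4.1), a distance of √(0.9² + 0.1²) ≈ 0.9.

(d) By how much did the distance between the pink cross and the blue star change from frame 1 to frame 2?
-1.8

Distance in frame 1: 9.3. Distance in frame 2: 7.5.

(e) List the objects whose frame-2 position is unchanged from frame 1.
the orange circle, the brown hexagon, the yellow triangle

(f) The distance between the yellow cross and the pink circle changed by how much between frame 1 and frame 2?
-0.8

Distance in frame 1: 3.6. Distance in frame 2: 2.8.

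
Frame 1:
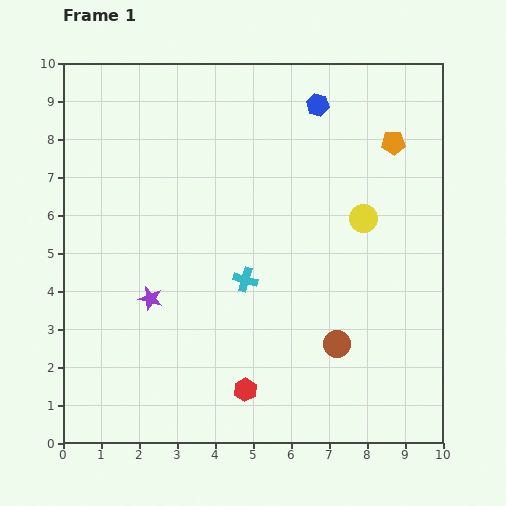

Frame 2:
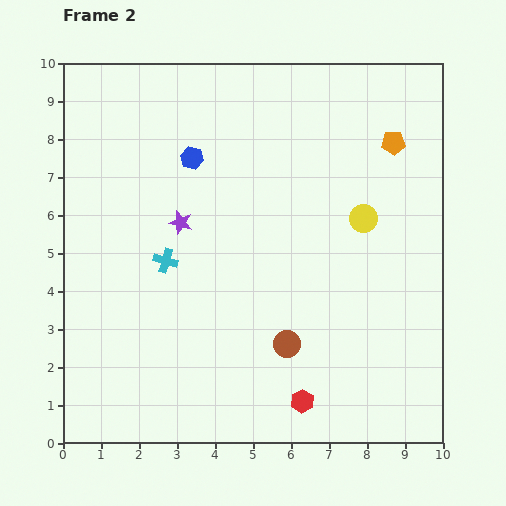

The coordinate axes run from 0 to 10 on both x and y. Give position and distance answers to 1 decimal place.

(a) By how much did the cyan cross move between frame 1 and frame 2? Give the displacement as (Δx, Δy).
(-2.1, 0.5)

The cyan cross was at (4.8, 4.3) in frame 1 and (2.7, 4.8) in frame 2.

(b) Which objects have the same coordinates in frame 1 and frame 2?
the yellow circle, the orange pentagon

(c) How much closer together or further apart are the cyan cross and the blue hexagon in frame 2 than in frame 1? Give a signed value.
-2.2

Distance in frame 1: 5.0. Distance in frame 2: 2.8.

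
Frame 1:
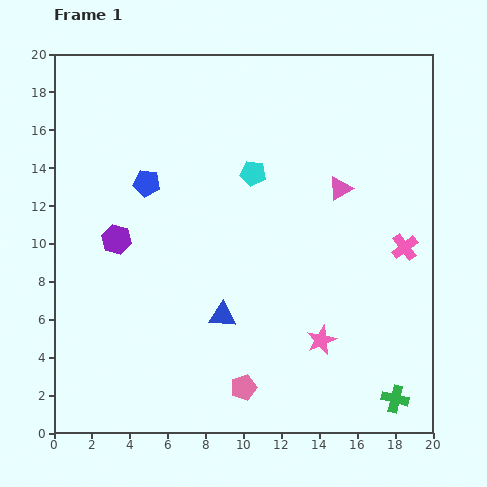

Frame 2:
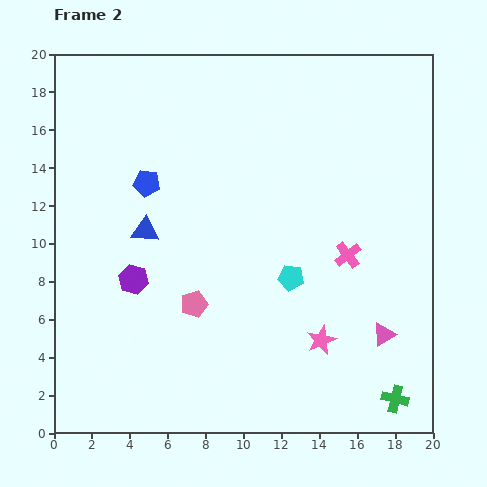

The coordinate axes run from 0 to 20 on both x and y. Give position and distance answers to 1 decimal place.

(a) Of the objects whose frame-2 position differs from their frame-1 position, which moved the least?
the purple hexagon

(moved 2.3)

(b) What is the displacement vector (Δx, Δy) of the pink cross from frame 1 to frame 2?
(-3.0, -0.4)

The pink cross was at (18.5, 9.8) in frame 1 and (15.5, 9.4) in frame 2.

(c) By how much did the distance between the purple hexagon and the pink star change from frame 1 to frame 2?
-1.6

Distance in frame 1: 12.0. Distance in frame 2: 10.4.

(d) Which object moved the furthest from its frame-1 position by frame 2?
the pink triangle

(moved 8.0; next 6.1)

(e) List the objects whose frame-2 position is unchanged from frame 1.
the pink star, the green cross, the blue pentagon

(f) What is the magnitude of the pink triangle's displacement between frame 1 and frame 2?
8.0

The pink triangle moved from (15.1, 12.9) to (17.4, 5.2), a distance of √(2.3² + 7.7²) ≈ 8.0.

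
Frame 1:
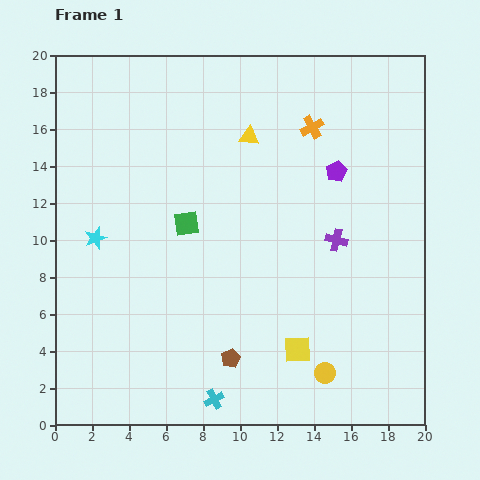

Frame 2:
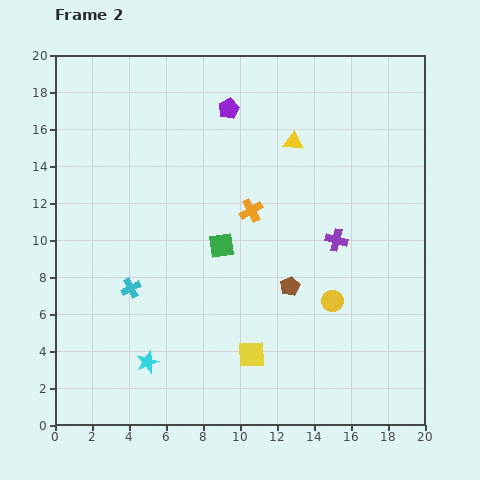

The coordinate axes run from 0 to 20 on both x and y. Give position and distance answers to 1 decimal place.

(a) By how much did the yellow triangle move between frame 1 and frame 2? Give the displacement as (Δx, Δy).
(2.4, -0.3)

The yellow triangle was at (10.5, 15.6) in frame 1 and (12.9, 15.3) in frame 2.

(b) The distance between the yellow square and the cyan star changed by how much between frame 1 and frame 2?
-6.8

Distance in frame 1: 12.4. Distance in frame 2: 5.6.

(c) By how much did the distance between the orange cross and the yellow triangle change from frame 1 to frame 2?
+1.0

Distance in frame 1: 3.4. Distance in frame 2: 4.4.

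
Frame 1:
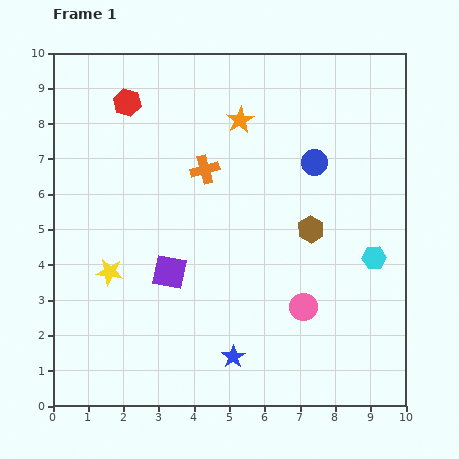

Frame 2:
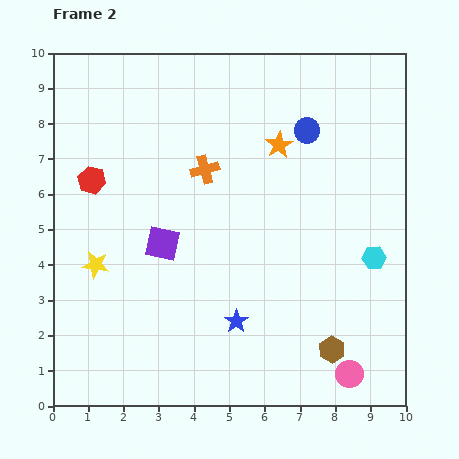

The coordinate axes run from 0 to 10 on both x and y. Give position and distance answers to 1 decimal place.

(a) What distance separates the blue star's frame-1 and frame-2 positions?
1.0

The blue star moved from (5.1, 1.4) to (5.2, 2.4), a distance of √(0.1² + 1.0²) ≈ 1.0.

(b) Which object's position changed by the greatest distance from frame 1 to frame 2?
the brown hexagon

(moved 3.5; next 2.4)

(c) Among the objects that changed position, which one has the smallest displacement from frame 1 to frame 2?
the yellow star

(moved 0.4)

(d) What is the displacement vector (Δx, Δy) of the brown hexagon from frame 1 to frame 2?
(0.6, -3.4)

The brown hexagon was at (7.3, 5.0) in frame 1 and (7.9, 1.6) in frame 2.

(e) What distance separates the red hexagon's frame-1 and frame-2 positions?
2.4

The red hexagon moved from (2.1, 8.6) to (1.1, 6.4), a distance of √(1.0² + 2.2²) ≈ 2.4.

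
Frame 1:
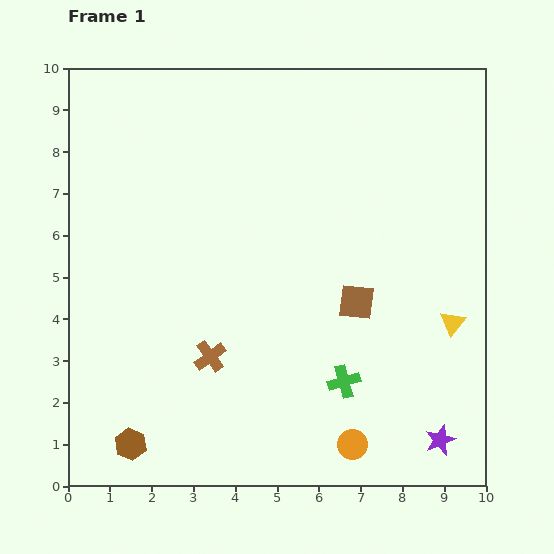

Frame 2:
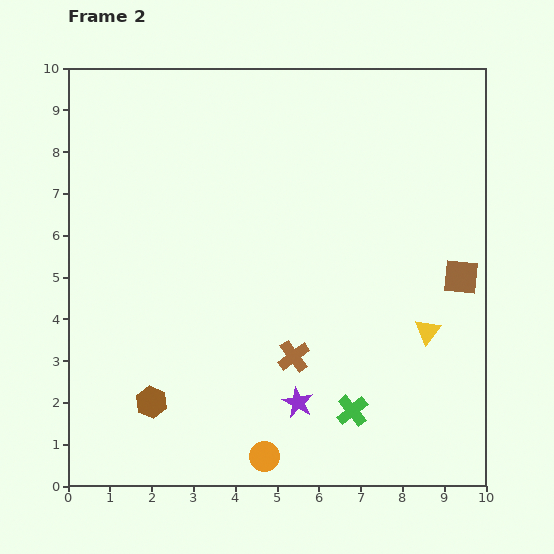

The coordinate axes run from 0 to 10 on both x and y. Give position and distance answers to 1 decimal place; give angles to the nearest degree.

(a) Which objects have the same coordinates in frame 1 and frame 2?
none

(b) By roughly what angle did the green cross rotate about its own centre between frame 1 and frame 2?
23° counter-clockwise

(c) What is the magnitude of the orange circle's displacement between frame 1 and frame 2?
2.1

The orange circle moved from (6.8, 1.0) to (4.7, 0.7), a distance of √(2.1² + 0.3²) ≈ 2.1.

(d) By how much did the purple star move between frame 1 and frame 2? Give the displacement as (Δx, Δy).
(-3.4, 0.9)

The purple star was at (8.9, 1.1) in frame 1 and (5.5, 2.0) in frame 2.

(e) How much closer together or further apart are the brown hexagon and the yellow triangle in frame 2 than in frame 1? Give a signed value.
-1.4

Distance in frame 1: 8.2. Distance in frame 2: 6.8.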